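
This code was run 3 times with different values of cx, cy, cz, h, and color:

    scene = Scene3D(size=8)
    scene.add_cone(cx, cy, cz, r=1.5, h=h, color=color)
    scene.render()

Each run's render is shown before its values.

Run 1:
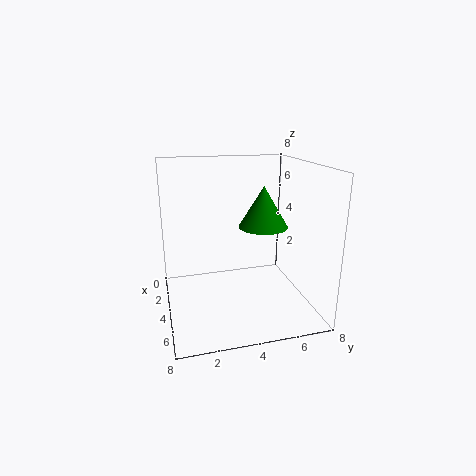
cx = 2.5, cy = 6, cz = 4, h = 2.5, color = 'green'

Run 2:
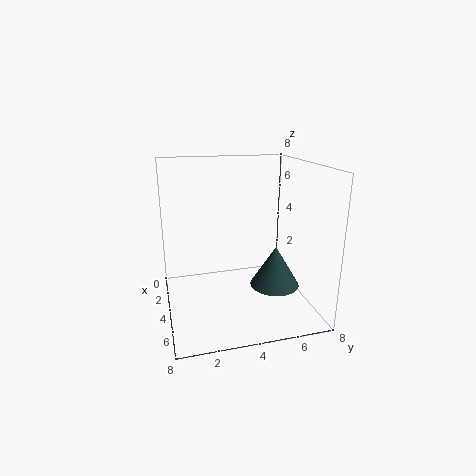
cx = 3.5, cy = 6.5, cz = 0.5, h = 2.5, color = 'darkslategray'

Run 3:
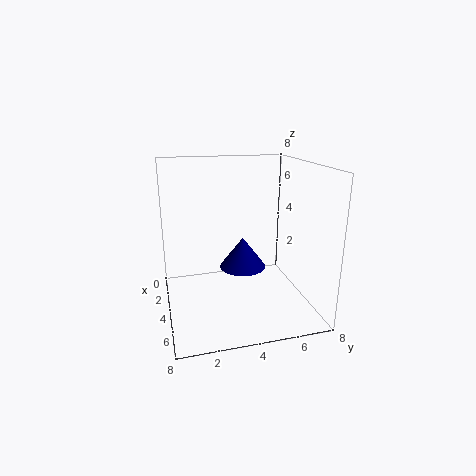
cx = 1.5, cy = 5, cz = 1, h = 2, color = 'navy'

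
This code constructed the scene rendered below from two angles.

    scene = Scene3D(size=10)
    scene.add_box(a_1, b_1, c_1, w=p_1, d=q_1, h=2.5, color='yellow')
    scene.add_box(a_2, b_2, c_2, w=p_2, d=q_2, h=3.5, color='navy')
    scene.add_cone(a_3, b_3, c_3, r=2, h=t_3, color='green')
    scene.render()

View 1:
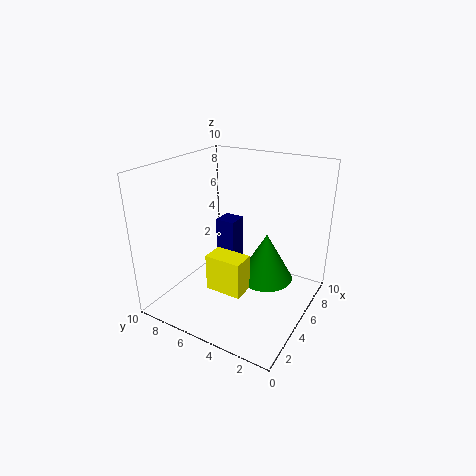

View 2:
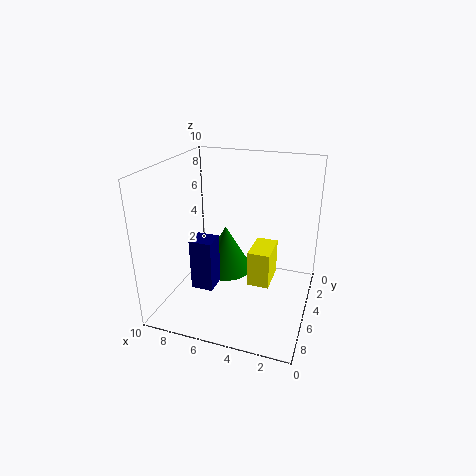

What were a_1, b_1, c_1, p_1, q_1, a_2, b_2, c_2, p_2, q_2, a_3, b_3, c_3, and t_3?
a_1 = 2.5, b_1 = 3.5, c_1 = 2, p_1 = 1.5, q_1 = 2.5, a_2 = 6, b_2 = 6, c_2 = 2, p_2 = 1.5, q_2 = 1.5, a_3 = 6.5, b_3 = 3.5, c_3 = 1.5, t_3 = 3.5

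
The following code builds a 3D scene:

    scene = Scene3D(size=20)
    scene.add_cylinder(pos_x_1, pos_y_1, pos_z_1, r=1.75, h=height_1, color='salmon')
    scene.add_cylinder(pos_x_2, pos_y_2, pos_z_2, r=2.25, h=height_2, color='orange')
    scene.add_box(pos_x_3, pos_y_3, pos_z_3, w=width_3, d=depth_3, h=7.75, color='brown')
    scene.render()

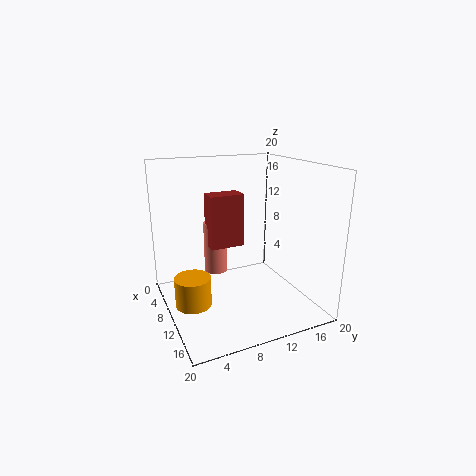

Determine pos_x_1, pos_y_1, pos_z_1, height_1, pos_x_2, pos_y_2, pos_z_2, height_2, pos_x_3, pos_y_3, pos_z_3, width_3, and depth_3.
pos_x_1 = 5
pos_y_1 = 8.5
pos_z_1 = 3.25
height_1 = 7.75
pos_x_2 = 13.5
pos_y_2 = 2.25
pos_z_2 = 3.5
height_2 = 3.75
pos_x_3 = 4.75
pos_y_3 = 7
pos_z_3 = 7.75
width_3 = 3
depth_3 = 5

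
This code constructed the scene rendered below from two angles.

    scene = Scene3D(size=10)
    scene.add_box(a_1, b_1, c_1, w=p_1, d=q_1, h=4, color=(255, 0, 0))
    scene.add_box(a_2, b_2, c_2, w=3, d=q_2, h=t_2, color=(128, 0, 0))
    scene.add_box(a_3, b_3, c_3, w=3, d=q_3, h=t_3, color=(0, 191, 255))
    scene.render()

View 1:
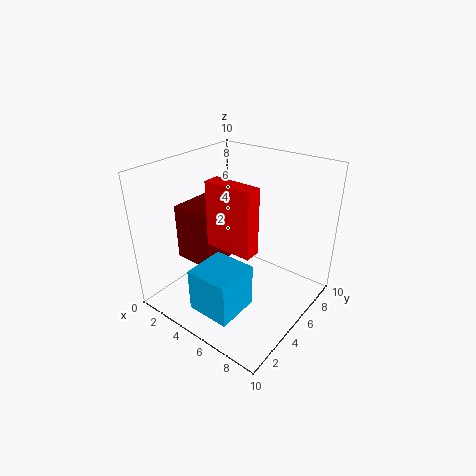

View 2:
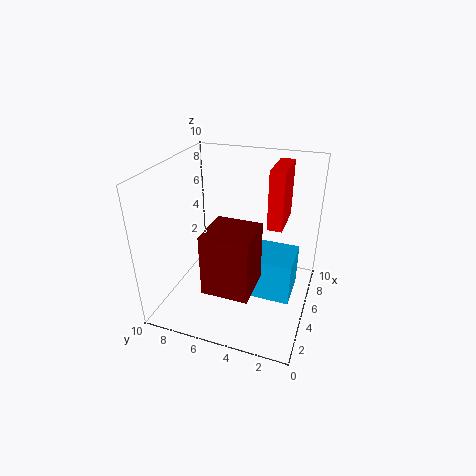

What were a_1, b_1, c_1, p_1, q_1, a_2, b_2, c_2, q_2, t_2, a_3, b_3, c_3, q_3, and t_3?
a_1 = 5; b_1 = 2; c_1 = 6; p_1 = 3; q_1 = 1; a_2 = 1; b_2 = 3; c_2 = 3; q_2 = 3; t_2 = 4; a_3 = 4; b_3 = 1; c_3 = 1; q_3 = 3; t_3 = 3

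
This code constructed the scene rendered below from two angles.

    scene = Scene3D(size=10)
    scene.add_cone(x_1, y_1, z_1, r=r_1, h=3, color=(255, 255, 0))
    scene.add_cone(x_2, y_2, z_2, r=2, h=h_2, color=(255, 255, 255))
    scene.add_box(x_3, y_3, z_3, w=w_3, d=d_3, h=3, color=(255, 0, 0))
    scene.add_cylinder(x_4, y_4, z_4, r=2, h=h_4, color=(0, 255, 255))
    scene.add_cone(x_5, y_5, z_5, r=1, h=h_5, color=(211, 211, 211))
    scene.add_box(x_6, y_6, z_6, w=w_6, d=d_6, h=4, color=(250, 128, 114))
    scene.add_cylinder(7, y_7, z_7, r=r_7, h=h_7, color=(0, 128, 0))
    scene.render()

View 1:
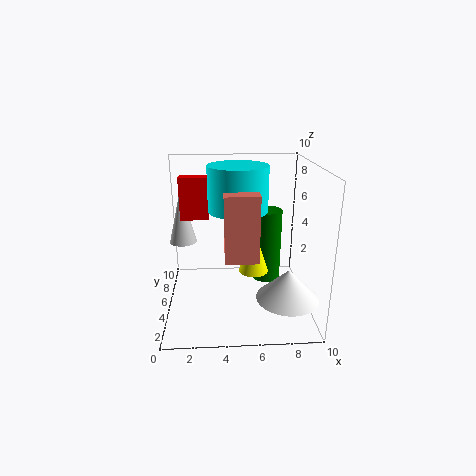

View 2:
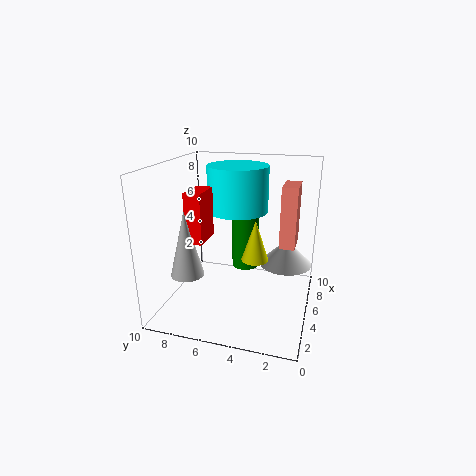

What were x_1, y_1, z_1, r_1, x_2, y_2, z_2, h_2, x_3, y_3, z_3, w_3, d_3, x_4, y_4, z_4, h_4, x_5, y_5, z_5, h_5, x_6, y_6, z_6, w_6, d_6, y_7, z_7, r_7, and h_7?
x_1 = 6
y_1 = 4
z_1 = 3
r_1 = 1
x_2 = 8
y_2 = 2
z_2 = 2
h_2 = 2
x_3 = 1
y_3 = 6
z_3 = 6
w_3 = 2
d_3 = 1
x_4 = 5
y_4 = 5
z_4 = 7
h_4 = 3
x_5 = 1
y_5 = 7
z_5 = 4
h_5 = 4
x_6 = 4
y_6 = 1
z_6 = 5
w_6 = 2
d_6 = 1
y_7 = 5
z_7 = 2
r_7 = 1
h_7 = 5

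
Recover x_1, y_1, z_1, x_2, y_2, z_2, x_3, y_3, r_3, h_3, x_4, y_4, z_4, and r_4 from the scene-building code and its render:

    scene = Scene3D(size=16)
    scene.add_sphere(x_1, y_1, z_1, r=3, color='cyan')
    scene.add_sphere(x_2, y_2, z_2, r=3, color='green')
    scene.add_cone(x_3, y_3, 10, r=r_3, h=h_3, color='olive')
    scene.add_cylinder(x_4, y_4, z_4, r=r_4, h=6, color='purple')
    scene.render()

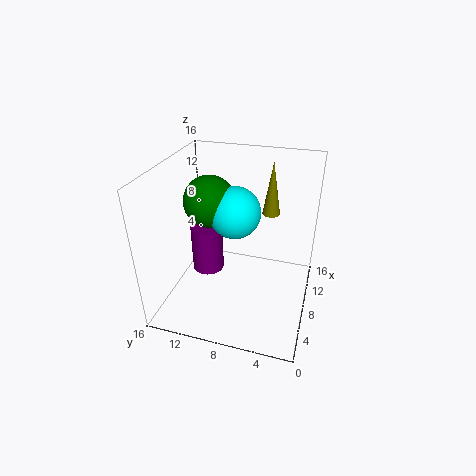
x_1 = 10; y_1 = 9; z_1 = 10; x_2 = 10; y_2 = 12; z_2 = 11; x_3 = 11; y_3 = 5; r_3 = 1; h_3 = 6; x_4 = 11; y_4 = 13; z_4 = 1; r_4 = 2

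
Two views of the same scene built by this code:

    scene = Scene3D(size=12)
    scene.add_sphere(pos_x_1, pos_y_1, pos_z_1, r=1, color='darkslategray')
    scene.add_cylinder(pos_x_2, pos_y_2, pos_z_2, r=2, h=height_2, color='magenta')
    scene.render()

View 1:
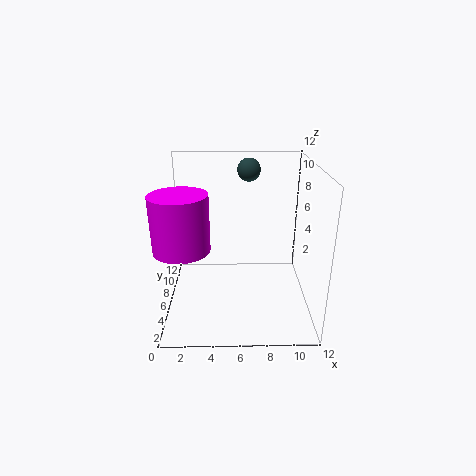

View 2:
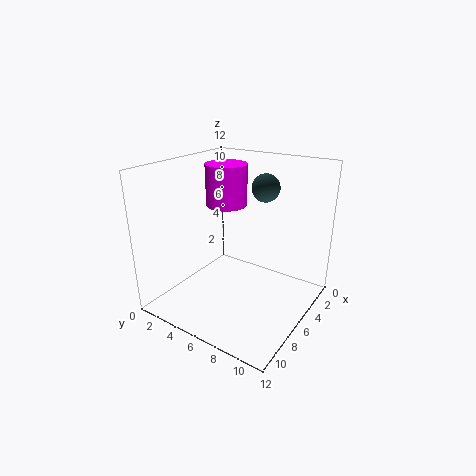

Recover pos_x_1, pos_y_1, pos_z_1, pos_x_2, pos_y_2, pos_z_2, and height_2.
pos_x_1 = 7; pos_y_1 = 9; pos_z_1 = 11; pos_x_2 = 2; pos_y_2 = 2; pos_z_2 = 7; height_2 = 4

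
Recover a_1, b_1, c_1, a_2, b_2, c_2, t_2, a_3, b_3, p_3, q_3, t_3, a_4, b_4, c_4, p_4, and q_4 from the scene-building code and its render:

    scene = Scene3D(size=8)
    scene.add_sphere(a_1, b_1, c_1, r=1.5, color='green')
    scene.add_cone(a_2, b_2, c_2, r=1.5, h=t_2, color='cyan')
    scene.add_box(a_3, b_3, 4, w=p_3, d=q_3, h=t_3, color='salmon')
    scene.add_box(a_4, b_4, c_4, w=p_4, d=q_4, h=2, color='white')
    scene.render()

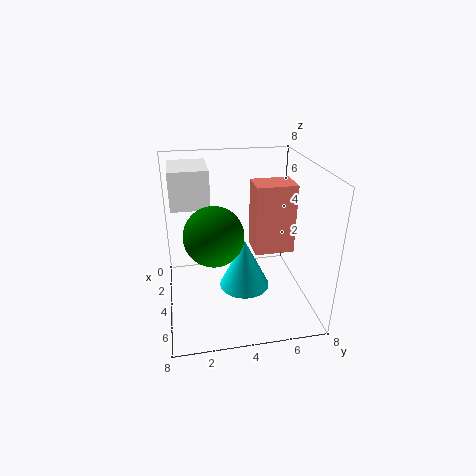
a_1 = 5.5, b_1 = 2.5, c_1 = 5, a_2 = 3.5, b_2 = 4.5, c_2 = 0.5, t_2 = 3, a_3 = 4.5, b_3 = 4.5, p_3 = 1.5, q_3 = 2, t_3 = 3.5, a_4 = 2, b_4 = 0.5, c_4 = 6, p_4 = 2.5, q_4 = 2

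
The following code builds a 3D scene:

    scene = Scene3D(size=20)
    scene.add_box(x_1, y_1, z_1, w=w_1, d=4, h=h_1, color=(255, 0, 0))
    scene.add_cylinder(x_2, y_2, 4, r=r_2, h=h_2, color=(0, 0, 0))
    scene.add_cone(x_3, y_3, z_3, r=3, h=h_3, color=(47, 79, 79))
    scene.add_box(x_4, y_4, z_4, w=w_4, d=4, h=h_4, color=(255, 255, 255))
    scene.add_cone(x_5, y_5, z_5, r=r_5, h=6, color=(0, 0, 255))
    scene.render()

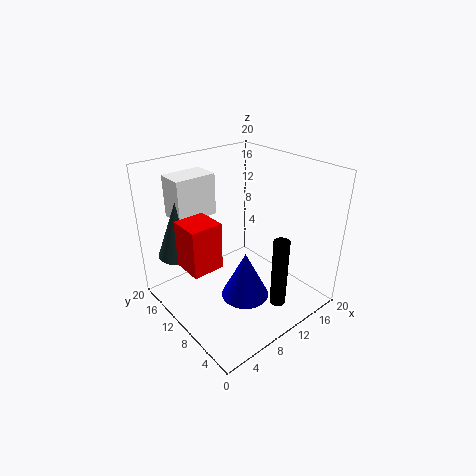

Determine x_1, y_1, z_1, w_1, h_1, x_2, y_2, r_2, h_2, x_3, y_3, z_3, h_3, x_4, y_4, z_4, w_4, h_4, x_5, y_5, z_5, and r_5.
x_1 = 1, y_1 = 7, z_1 = 9, w_1 = 4, h_1 = 6, x_2 = 10, y_2 = 2, r_2 = 1, h_2 = 9, x_3 = 4, y_3 = 16, z_3 = 7, h_3 = 8, x_4 = 4, y_4 = 15, z_4 = 12, w_4 = 6, h_4 = 6, x_5 = 7, y_5 = 5, z_5 = 5, r_5 = 3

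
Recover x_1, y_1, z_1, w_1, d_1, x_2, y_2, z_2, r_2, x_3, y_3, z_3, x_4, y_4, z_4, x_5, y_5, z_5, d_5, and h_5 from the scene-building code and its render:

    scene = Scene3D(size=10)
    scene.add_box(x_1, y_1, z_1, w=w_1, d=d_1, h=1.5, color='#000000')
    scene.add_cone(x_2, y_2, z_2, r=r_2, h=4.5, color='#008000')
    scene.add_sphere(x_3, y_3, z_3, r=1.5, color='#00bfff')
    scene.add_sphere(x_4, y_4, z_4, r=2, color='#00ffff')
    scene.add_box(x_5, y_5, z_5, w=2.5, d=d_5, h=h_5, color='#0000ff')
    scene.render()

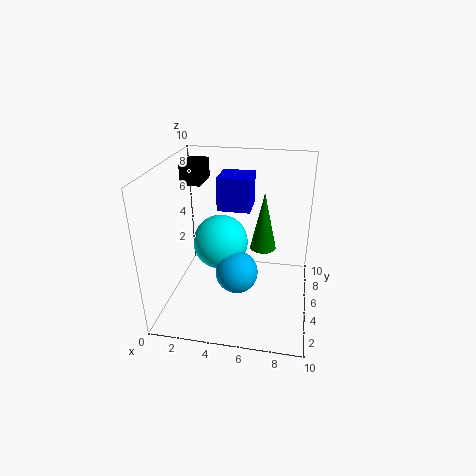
x_1 = 0.5
y_1 = 6.5
z_1 = 8
w_1 = 1.5
d_1 = 2.5
x_2 = 6.5
y_2 = 7.5
z_2 = 3
r_2 = 1
x_3 = 5
y_3 = 4.5
z_3 = 2.5
x_4 = 3.5
y_4 = 6
z_4 = 4
x_5 = 3
y_5 = 7
z_5 = 6
d_5 = 2.5
h_5 = 2.5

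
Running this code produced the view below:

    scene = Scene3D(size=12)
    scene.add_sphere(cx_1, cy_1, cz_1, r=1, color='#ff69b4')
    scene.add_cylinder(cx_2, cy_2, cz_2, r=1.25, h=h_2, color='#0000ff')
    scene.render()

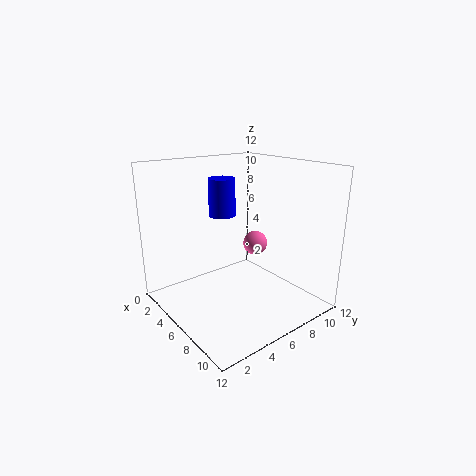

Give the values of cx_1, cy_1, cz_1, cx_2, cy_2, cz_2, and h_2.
cx_1 = 6.75, cy_1 = 7.25, cz_1 = 5.5, cx_2 = 2, cy_2 = 7.25, cz_2 = 6.75, h_2 = 3.5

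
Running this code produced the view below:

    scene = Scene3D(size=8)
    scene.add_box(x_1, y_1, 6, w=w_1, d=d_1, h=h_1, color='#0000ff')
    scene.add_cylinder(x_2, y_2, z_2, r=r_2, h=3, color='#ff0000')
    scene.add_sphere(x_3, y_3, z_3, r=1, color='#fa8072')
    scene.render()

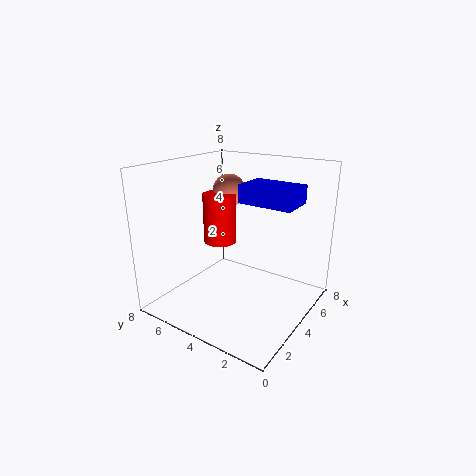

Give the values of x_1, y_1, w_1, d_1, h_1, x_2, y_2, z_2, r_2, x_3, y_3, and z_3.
x_1 = 4; y_1 = 1; w_1 = 2; d_1 = 3; h_1 = 1; x_2 = 5; y_2 = 6; z_2 = 3; r_2 = 1; x_3 = 6; y_3 = 6; z_3 = 6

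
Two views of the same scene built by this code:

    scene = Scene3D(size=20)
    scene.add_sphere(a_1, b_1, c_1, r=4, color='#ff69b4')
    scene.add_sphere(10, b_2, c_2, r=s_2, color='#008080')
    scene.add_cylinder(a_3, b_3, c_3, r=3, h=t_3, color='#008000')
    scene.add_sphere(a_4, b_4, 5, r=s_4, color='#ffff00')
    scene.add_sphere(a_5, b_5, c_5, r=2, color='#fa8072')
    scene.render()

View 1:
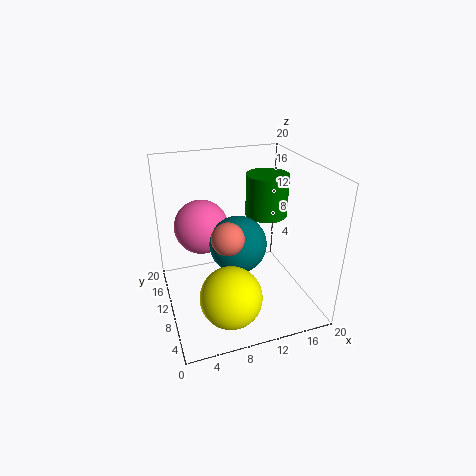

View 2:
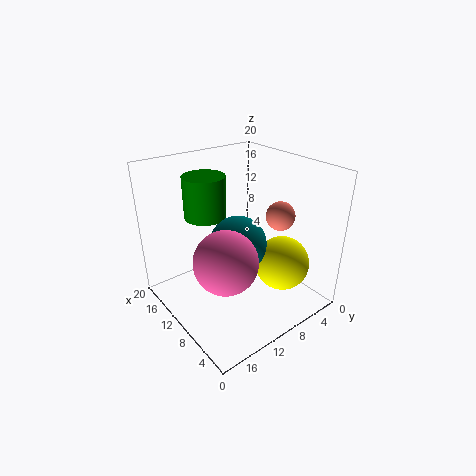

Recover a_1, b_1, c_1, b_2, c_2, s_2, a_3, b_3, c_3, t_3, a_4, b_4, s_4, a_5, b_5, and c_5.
a_1 = 6, b_1 = 15, c_1 = 10, b_2 = 10, c_2 = 9, s_2 = 4, a_3 = 15, b_3 = 12, c_3 = 12, t_3 = 6, a_4 = 7, b_4 = 4, s_4 = 4, a_5 = 7, b_5 = 5, c_5 = 13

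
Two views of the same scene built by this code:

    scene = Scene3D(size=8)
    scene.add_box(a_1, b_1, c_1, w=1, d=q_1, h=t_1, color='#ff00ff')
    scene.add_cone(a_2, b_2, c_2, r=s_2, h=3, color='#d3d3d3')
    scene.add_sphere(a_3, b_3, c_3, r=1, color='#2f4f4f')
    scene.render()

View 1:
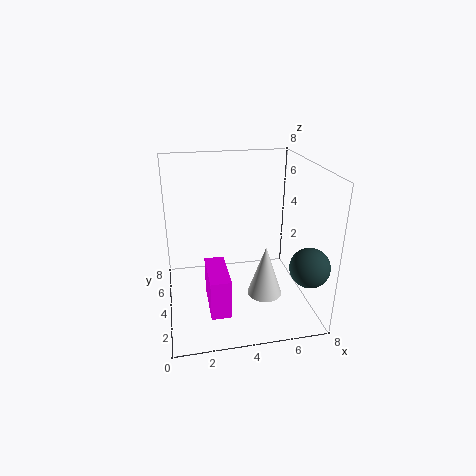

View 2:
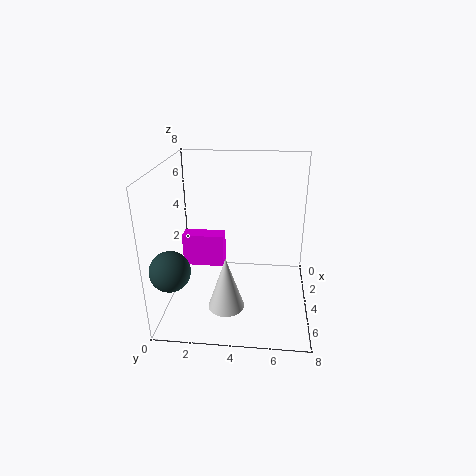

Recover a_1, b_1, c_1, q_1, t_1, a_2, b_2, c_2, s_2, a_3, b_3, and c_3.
a_1 = 2, b_1 = 0.5, c_1 = 1.5, q_1 = 2.5, t_1 = 2, a_2 = 5.5, b_2 = 3.5, c_2 = 0.5, s_2 = 1, a_3 = 7, b_3 = 1, c_3 = 3.5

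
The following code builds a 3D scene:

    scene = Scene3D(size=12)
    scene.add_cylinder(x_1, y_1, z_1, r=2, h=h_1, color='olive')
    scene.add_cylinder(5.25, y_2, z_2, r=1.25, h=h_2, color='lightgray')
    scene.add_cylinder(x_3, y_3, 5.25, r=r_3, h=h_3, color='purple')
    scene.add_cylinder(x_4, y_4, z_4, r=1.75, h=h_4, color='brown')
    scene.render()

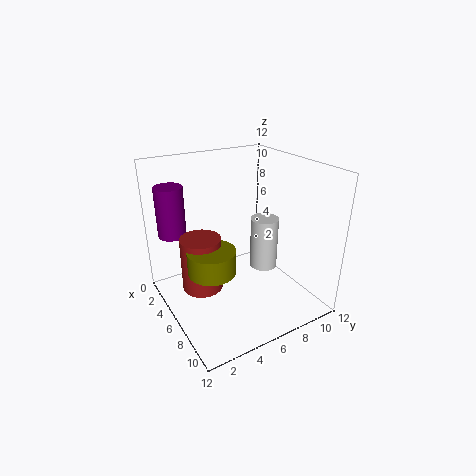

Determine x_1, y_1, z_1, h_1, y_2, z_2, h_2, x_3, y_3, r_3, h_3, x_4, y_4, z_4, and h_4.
x_1 = 6
y_1 = 3.5
z_1 = 3.5
h_1 = 2
y_2 = 9.25
z_2 = 2
h_2 = 4.75
x_3 = 1.25
y_3 = 2
r_3 = 1.25
h_3 = 4.5
x_4 = 4.5
y_4 = 3.25
z_4 = 1.25
h_4 = 4.75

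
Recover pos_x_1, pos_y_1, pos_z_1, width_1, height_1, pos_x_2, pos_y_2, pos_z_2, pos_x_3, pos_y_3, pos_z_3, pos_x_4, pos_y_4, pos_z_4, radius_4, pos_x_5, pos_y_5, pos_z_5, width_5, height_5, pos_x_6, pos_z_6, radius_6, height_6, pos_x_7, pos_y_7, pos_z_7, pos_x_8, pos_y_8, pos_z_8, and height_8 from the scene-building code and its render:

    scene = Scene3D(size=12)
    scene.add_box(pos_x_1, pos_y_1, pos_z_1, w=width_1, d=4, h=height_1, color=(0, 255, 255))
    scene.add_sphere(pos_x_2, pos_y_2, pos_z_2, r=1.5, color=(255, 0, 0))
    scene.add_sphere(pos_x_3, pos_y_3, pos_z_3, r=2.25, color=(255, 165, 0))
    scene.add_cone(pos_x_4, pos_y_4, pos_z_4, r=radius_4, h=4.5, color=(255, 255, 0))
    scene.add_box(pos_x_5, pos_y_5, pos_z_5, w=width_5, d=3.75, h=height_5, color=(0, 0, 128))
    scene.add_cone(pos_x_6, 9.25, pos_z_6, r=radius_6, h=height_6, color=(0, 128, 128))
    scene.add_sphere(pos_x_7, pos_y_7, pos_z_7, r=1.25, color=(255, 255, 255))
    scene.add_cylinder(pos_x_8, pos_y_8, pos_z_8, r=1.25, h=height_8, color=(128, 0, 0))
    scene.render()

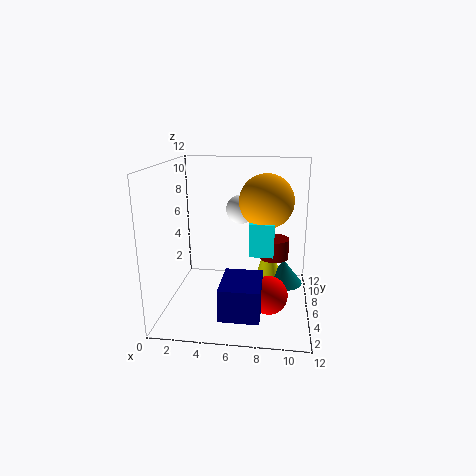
pos_x_1 = 7; pos_y_1 = 5; pos_z_1 = 4.75; width_1 = 2; height_1 = 2.75; pos_x_2 = 8.75; pos_y_2 = 3.5; pos_z_2 = 2.25; pos_x_3 = 8.25; pos_y_3 = 6.75; pos_z_3 = 9; pos_x_4 = 8.5; pos_y_4 = 9.5; pos_z_4 = 0.75; radius_4 = 1.25; pos_x_5 = 5.25; pos_y_5 = 0.5; pos_z_5 = 1.5; width_5 = 3; height_5 = 2.5; pos_x_6 = 10; pos_z_6 = 0.5; radius_6 = 1.75; height_6 = 2.25; pos_x_7 = 6; pos_y_7 = 7.75; pos_z_7 = 8; pos_x_8 = 9; pos_y_8 = 7; pos_z_8 = 4; height_8 = 1.75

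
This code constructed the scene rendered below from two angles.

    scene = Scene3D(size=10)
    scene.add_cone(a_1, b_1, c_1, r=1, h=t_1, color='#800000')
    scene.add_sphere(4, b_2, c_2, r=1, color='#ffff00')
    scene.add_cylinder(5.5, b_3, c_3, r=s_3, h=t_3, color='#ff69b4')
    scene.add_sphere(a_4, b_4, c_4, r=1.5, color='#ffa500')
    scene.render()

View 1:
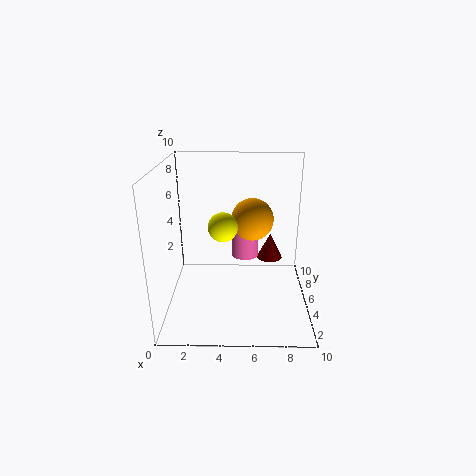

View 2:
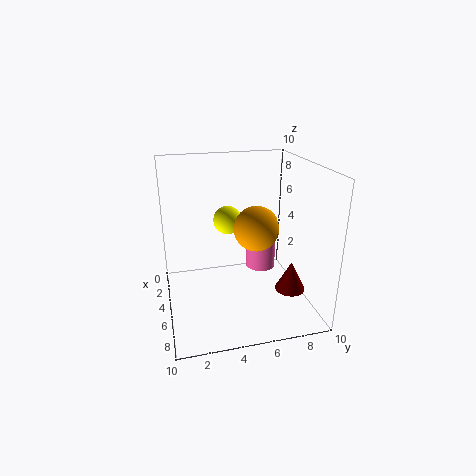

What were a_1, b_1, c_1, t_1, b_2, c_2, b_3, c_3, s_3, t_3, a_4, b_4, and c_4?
a_1 = 7.5, b_1 = 8, c_1 = 2, t_1 = 2, b_2 = 4.5, c_2 = 6, b_3 = 6.5, c_3 = 3, s_3 = 1, t_3 = 3, a_4 = 6, b_4 = 6, c_4 = 6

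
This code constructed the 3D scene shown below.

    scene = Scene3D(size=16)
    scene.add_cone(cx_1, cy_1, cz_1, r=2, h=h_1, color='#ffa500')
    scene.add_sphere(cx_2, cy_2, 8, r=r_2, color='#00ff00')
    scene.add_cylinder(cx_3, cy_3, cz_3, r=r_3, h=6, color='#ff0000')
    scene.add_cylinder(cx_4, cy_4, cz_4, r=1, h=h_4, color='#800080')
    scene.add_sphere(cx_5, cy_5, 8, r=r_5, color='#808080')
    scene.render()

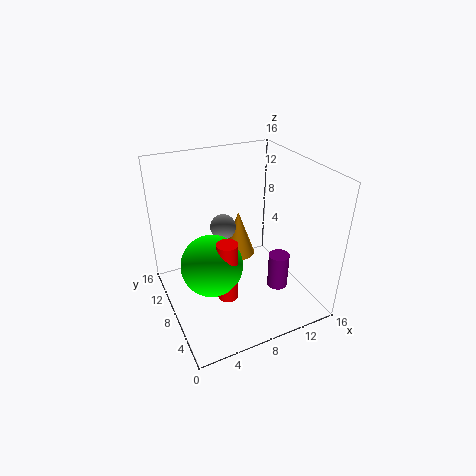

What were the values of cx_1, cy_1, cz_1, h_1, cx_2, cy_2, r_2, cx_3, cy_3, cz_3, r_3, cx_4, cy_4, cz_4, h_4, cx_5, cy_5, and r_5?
cx_1 = 9.5
cy_1 = 11
cz_1 = 4
h_1 = 5.5
cx_2 = 3.5
cy_2 = 4.5
r_2 = 3
cx_3 = 4.5
cy_3 = 3
cz_3 = 5
r_3 = 1
cx_4 = 9.5
cy_4 = 2
cz_4 = 5.5
h_4 = 3.5
cx_5 = 7.5
cy_5 = 11
r_5 = 1.5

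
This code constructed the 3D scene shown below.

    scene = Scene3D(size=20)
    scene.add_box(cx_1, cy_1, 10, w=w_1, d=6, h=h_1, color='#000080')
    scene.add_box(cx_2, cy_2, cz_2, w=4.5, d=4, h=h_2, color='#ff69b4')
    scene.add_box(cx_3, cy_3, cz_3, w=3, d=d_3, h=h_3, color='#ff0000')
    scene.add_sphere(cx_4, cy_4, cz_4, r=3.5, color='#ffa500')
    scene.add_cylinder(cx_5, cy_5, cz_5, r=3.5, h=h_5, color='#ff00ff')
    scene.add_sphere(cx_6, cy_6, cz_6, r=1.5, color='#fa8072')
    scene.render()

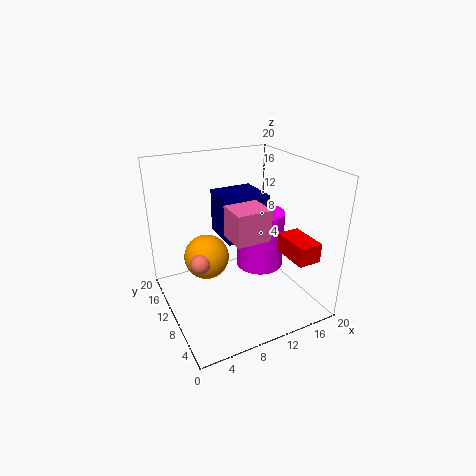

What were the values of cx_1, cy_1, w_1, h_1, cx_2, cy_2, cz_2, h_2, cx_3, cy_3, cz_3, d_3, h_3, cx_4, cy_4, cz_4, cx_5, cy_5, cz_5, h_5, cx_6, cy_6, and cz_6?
cx_1 = 8, cy_1 = 8.5, w_1 = 6, h_1 = 6, cx_2 = 7, cy_2 = 4, cz_2 = 12, h_2 = 4, cx_3 = 13.5, cy_3 = 0.5, cz_3 = 9.5, d_3 = 5, h_3 = 2.5, cx_4 = 7.5, cy_4 = 16, cz_4 = 4.5, cx_5 = 14.5, cy_5 = 11.5, cz_5 = 4, h_5 = 8.5, cx_6 = 5.5, cy_6 = 13.5, cz_6 = 5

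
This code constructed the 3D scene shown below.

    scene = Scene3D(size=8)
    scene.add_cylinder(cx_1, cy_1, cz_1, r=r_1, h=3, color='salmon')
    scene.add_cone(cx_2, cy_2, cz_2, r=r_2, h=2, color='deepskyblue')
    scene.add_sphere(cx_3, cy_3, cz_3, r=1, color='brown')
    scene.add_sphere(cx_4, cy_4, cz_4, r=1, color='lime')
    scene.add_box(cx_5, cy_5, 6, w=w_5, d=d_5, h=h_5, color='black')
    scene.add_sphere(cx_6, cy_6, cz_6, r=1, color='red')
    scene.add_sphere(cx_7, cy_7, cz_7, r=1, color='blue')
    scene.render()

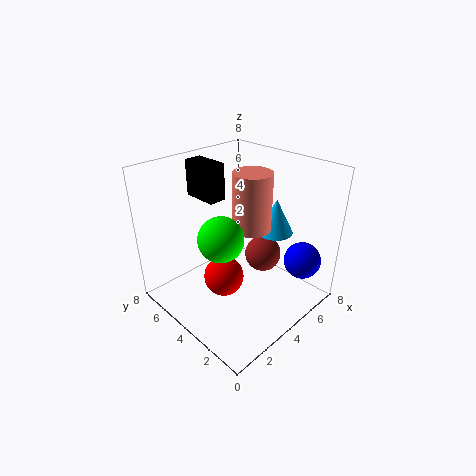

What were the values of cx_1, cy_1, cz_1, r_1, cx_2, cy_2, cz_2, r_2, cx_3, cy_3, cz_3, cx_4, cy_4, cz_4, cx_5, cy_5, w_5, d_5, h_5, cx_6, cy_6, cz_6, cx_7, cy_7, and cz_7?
cx_1 = 4; cy_1 = 3; cz_1 = 5; r_1 = 1; cx_2 = 6; cy_2 = 3; cz_2 = 4; r_2 = 1; cx_3 = 5; cy_3 = 3; cz_3 = 3; cx_4 = 1; cy_4 = 2; cz_4 = 6; cx_5 = 3; cy_5 = 5; w_5 = 1; d_5 = 2; h_5 = 2; cx_6 = 2; cy_6 = 3; cz_6 = 3; cx_7 = 6; cy_7 = 1; cz_7 = 3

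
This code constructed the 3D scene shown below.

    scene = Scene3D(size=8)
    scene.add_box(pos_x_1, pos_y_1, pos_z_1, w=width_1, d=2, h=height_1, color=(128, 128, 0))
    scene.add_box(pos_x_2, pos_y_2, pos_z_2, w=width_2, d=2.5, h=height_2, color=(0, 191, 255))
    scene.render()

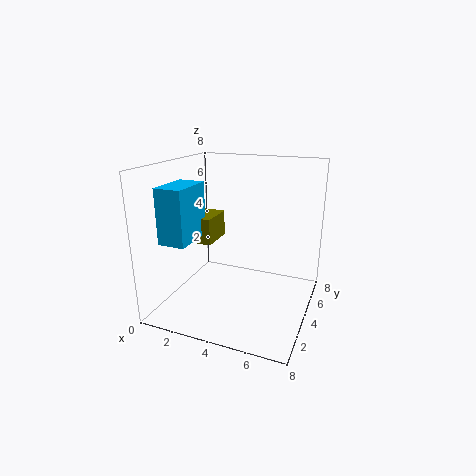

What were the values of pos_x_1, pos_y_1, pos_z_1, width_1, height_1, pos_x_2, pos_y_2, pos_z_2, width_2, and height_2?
pos_x_1 = 0.5, pos_y_1 = 3.5, pos_z_1 = 3.5, width_1 = 2, height_1 = 1.5, pos_x_2 = 0.5, pos_y_2 = 1.5, pos_z_2 = 4, width_2 = 1.5, height_2 = 3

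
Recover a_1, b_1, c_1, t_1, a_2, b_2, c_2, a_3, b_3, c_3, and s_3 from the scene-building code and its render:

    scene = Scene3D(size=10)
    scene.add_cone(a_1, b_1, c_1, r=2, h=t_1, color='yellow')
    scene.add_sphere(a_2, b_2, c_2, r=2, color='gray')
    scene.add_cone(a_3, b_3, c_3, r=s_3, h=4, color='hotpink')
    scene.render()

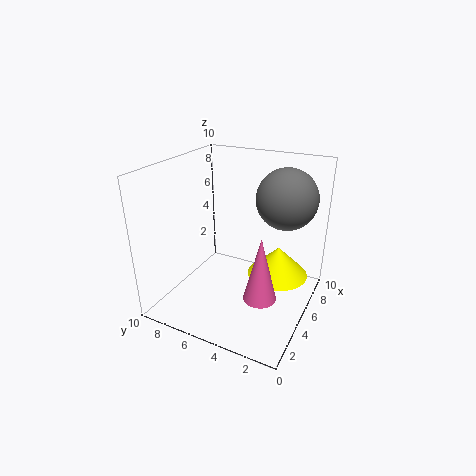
a_1 = 5; b_1 = 2; c_1 = 3; t_1 = 2; a_2 = 6; b_2 = 2; c_2 = 8; a_3 = 2; b_3 = 2; c_3 = 3; s_3 = 1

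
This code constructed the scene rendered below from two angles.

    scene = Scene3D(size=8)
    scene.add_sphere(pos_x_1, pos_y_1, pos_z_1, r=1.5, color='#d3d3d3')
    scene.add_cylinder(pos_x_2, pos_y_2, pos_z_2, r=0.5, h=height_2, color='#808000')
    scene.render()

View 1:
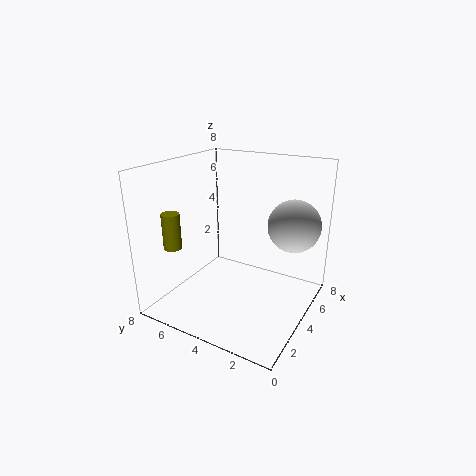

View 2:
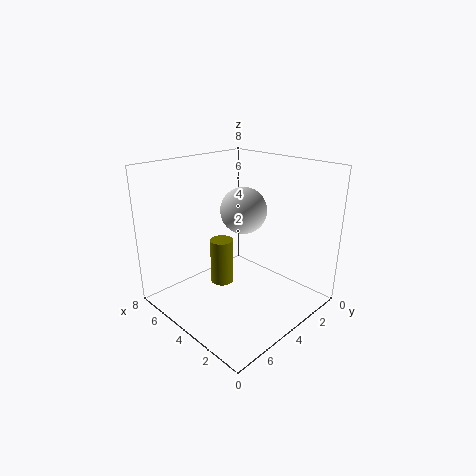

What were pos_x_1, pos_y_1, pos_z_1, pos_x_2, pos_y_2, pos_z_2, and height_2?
pos_x_1 = 6; pos_y_1 = 1.5; pos_z_1 = 4.5; pos_x_2 = 2; pos_y_2 = 7; pos_z_2 = 3.5; height_2 = 2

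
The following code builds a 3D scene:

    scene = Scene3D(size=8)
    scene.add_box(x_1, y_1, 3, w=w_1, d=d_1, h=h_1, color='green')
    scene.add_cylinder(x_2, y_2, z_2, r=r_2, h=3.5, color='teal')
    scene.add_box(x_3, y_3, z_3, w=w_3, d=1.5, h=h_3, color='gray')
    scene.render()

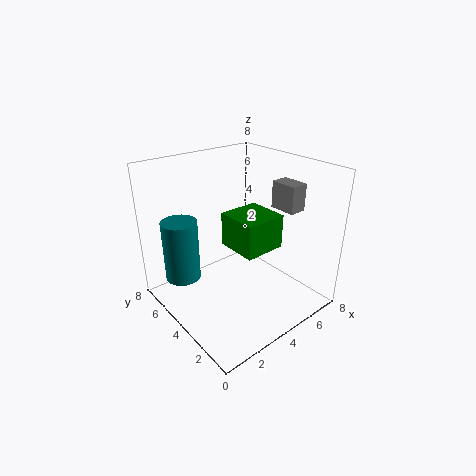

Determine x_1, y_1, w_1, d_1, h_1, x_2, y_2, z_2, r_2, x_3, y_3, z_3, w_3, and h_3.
x_1 = 4; y_1 = 3; w_1 = 2.5; d_1 = 2.5; h_1 = 2; x_2 = 1.5; y_2 = 6; z_2 = 1.5; r_2 = 1; x_3 = 6; y_3 = 2; z_3 = 5.5; w_3 = 1; h_3 = 1.5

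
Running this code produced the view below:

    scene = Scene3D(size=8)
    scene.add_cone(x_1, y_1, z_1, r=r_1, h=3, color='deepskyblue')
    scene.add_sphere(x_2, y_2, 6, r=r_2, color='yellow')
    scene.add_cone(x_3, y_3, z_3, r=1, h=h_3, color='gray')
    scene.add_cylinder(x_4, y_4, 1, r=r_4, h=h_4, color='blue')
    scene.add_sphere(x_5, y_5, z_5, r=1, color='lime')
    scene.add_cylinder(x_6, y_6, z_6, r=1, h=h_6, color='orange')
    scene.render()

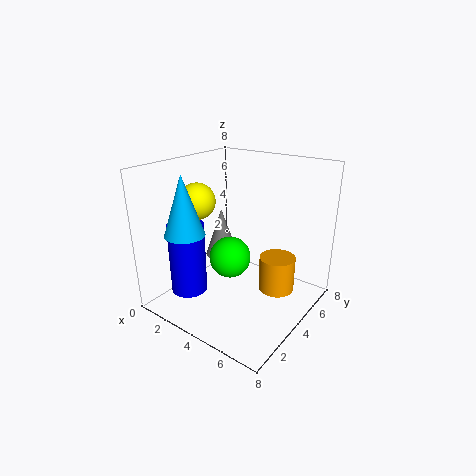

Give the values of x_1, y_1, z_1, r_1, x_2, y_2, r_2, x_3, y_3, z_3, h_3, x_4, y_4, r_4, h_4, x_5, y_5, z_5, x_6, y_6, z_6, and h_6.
x_1 = 3; y_1 = 1; z_1 = 5; r_1 = 1; x_2 = 2; y_2 = 3; r_2 = 1; x_3 = 2; y_3 = 5; z_3 = 2; h_3 = 3; x_4 = 2; y_4 = 2; r_4 = 1; h_4 = 4; x_5 = 5; y_5 = 2; z_5 = 4; x_6 = 6; y_6 = 5; z_6 = 1; h_6 = 2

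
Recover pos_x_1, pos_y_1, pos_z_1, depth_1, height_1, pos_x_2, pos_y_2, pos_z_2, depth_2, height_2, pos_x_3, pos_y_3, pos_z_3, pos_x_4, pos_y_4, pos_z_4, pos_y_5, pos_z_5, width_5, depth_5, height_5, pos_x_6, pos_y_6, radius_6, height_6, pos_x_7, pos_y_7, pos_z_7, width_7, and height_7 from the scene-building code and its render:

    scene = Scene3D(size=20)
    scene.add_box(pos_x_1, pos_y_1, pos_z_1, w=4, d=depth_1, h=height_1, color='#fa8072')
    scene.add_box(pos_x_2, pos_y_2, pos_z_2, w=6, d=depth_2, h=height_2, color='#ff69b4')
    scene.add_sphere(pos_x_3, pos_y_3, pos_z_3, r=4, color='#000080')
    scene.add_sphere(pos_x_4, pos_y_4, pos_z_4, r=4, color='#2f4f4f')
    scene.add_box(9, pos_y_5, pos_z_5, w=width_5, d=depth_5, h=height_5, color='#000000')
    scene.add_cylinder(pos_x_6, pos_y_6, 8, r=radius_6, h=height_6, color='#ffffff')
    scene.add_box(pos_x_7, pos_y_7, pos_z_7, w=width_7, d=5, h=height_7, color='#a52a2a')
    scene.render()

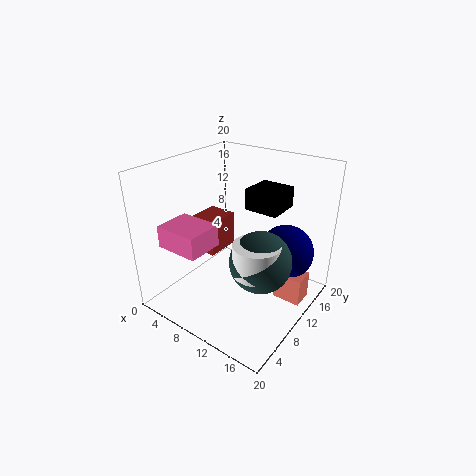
pos_x_1 = 15, pos_y_1 = 12, pos_z_1 = 1, depth_1 = 3, height_1 = 4, pos_x_2 = 3, pos_y_2 = 2, pos_z_2 = 10, depth_2 = 5, height_2 = 3, pos_x_3 = 15, pos_y_3 = 15, pos_z_3 = 7, pos_x_4 = 15, pos_y_4 = 8, pos_z_4 = 9, pos_y_5 = 13, pos_z_5 = 13, width_5 = 5, depth_5 = 5, height_5 = 3, pos_x_6 = 15, pos_y_6 = 7, radius_6 = 3, height_6 = 4, pos_x_7 = 3, pos_y_7 = 8, pos_z_7 = 7, width_7 = 4, height_7 = 5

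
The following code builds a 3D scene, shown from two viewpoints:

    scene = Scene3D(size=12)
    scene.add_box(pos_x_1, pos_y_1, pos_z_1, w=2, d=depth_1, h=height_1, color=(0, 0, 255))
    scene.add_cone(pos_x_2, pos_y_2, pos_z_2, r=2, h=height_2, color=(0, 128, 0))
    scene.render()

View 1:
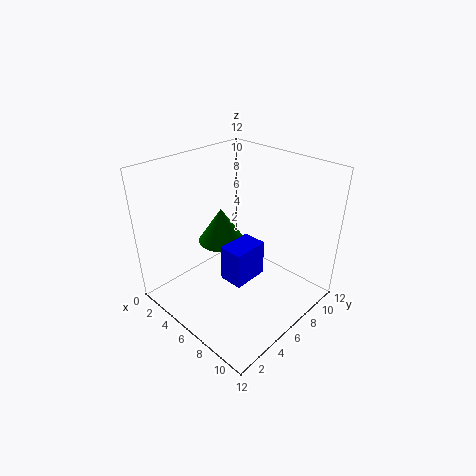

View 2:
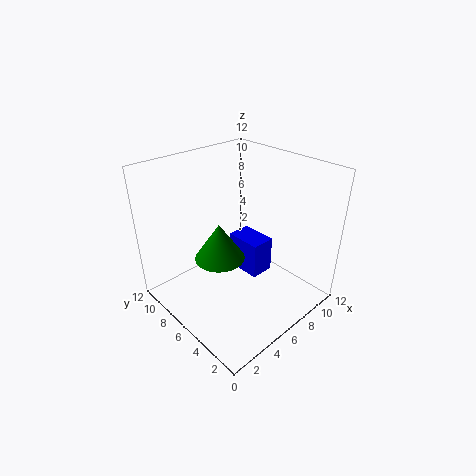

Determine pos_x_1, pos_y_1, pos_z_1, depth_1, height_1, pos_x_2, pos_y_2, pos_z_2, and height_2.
pos_x_1 = 6
pos_y_1 = 4
pos_z_1 = 3
depth_1 = 3
height_1 = 3
pos_x_2 = 4
pos_y_2 = 6
pos_z_2 = 5
height_2 = 3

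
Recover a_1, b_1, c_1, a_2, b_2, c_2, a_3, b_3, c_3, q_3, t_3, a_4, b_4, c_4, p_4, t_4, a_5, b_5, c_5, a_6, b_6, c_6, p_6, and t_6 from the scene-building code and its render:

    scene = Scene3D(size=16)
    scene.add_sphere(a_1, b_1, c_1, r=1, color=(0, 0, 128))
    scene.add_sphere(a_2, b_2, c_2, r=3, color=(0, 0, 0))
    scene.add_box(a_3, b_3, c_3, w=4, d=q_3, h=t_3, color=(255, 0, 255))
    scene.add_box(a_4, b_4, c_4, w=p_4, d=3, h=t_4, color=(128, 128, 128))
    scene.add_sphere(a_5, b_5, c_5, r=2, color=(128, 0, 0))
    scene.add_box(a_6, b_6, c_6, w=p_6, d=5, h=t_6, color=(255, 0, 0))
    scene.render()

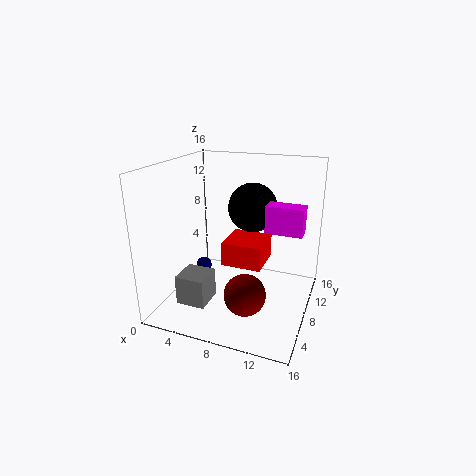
a_1 = 2; b_1 = 11; c_1 = 2; a_2 = 8; b_2 = 13; c_2 = 10; a_3 = 11; b_3 = 8; c_3 = 9; q_3 = 2; t_3 = 3; a_4 = 4; b_4 = 1; c_4 = 3; p_4 = 3; t_4 = 3; a_5 = 11; b_5 = 2; c_5 = 5; a_6 = 5; b_6 = 10; c_6 = 3; p_6 = 5; t_6 = 3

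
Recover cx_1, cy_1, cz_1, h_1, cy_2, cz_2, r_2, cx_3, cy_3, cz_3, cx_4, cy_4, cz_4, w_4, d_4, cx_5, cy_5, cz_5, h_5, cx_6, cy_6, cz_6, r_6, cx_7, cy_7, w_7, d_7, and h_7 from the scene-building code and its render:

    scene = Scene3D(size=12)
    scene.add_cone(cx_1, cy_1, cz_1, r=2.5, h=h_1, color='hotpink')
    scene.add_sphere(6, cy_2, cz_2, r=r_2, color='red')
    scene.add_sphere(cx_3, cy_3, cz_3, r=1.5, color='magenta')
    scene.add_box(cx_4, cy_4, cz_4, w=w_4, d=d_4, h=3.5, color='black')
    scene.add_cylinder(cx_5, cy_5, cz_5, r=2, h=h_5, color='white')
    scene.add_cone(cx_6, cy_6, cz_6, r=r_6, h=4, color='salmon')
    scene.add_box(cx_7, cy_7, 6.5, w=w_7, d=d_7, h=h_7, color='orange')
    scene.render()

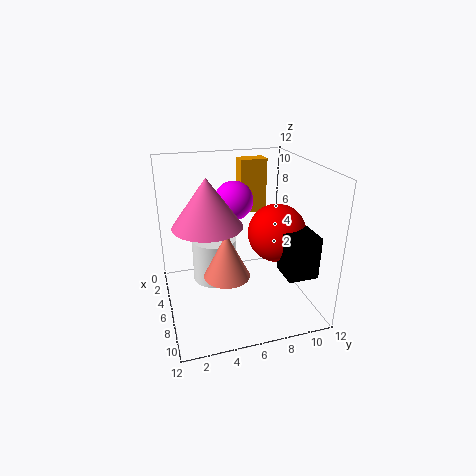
cx_1 = 8.5
cy_1 = 3
cz_1 = 8.5
h_1 = 3.5
cy_2 = 9.5
cz_2 = 6
r_2 = 2.5
cx_3 = 6.5
cy_3 = 5.5
cz_3 = 9.5
cx_4 = 7.5
cy_4 = 9
cz_4 = 3.5
w_4 = 2.5
d_4 = 2.5
cx_5 = 3.5
cy_5 = 4.5
cz_5 = 1
h_5 = 4
cx_6 = 6
cy_6 = 5
cz_6 = 2.5
r_6 = 2
cx_7 = 0.5
cy_7 = 7.5
w_7 = 1.5
d_7 = 2.5
h_7 = 5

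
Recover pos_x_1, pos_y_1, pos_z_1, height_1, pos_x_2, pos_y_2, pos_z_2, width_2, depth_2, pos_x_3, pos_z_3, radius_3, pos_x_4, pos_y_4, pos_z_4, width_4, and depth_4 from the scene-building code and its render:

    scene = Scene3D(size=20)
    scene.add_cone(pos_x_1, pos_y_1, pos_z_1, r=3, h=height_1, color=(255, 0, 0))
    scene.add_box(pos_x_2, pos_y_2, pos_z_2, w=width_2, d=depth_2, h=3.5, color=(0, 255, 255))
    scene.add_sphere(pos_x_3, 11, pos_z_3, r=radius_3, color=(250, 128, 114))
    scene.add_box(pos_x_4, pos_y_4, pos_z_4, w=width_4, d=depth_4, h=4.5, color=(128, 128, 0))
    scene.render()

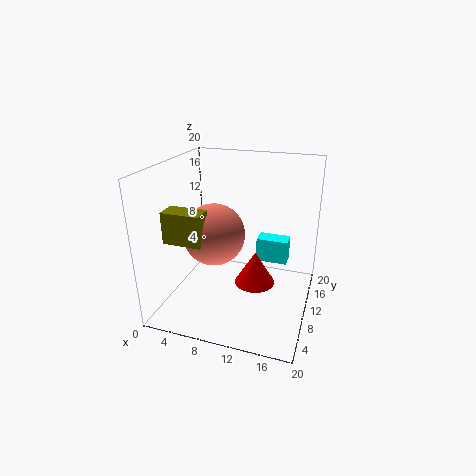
pos_x_1 = 12, pos_y_1 = 12, pos_z_1 = 2, height_1 = 5, pos_x_2 = 12, pos_y_2 = 12.5, pos_z_2 = 5.5, width_2 = 4.5, depth_2 = 2.5, pos_x_3 = 6, pos_z_3 = 9.5, radius_3 = 4.5, pos_x_4 = 0.5, pos_y_4 = 6, pos_z_4 = 9.5, width_4 = 5.5, depth_4 = 3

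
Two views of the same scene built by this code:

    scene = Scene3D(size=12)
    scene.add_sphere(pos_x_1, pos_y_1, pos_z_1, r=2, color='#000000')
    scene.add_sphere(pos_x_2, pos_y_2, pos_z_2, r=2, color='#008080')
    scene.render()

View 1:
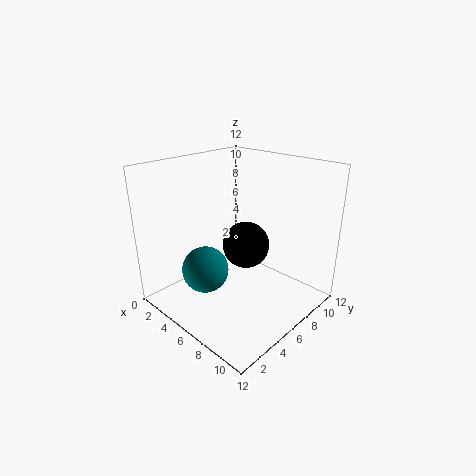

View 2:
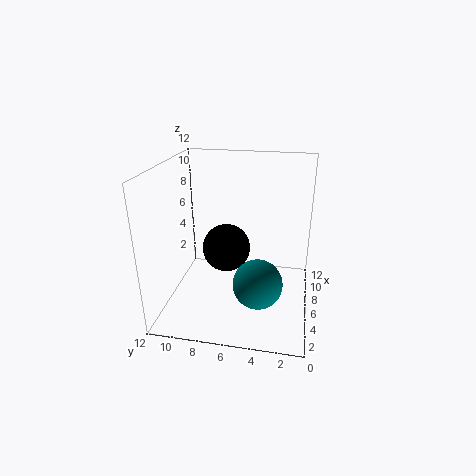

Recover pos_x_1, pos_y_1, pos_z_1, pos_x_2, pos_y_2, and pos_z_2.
pos_x_1 = 6
pos_y_1 = 7
pos_z_1 = 5
pos_x_2 = 4
pos_y_2 = 4
pos_z_2 = 3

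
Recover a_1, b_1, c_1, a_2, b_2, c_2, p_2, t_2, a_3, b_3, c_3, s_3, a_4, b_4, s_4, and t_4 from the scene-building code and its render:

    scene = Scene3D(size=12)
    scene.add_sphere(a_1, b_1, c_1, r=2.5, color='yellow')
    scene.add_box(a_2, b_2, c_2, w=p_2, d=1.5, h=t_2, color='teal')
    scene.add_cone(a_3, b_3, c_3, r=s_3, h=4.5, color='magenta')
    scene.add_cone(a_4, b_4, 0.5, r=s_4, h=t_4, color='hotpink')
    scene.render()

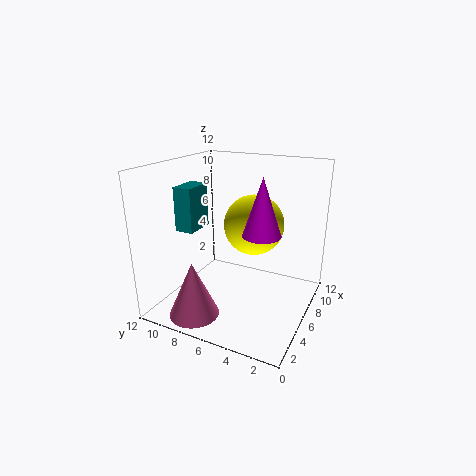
a_1 = 7, b_1 = 5, c_1 = 7, a_2 = 3, b_2 = 8.5, c_2 = 7, p_2 = 2.5, t_2 = 3.5, a_3 = 5, b_3 = 3.5, c_3 = 7, s_3 = 1.5, a_4 = 2, b_4 = 8, s_4 = 2, t_4 = 4.5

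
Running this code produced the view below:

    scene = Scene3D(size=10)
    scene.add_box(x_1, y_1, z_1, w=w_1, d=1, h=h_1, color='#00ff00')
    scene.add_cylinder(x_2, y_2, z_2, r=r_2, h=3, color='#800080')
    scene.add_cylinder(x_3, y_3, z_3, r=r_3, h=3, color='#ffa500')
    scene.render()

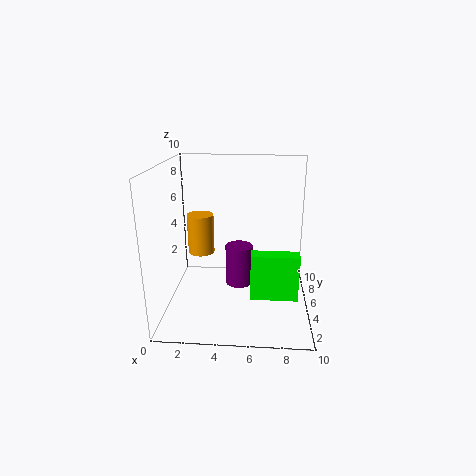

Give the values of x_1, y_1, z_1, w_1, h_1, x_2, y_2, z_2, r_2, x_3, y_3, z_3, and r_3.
x_1 = 6, y_1 = 2, z_1 = 2, w_1 = 3, h_1 = 3, x_2 = 5, y_2 = 6, z_2 = 1, r_2 = 1, x_3 = 2, y_3 = 7, z_3 = 3, r_3 = 1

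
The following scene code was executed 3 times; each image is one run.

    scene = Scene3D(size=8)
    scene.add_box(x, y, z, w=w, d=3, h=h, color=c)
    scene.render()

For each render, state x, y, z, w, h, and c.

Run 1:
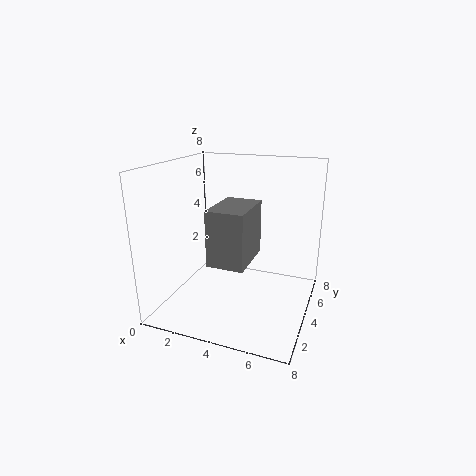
x = 3, y = 2, z = 3, w = 2, h = 3, c = 'gray'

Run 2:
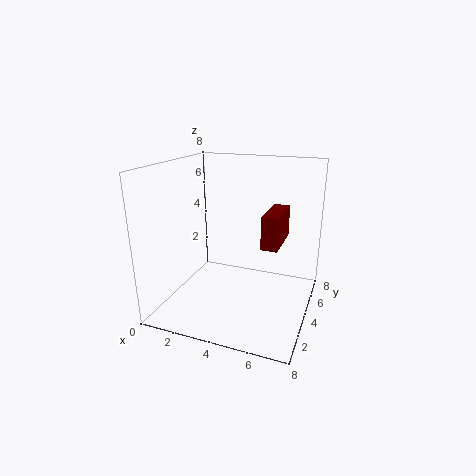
x = 5, y = 5, z = 3, w = 1, h = 2, c = 'maroon'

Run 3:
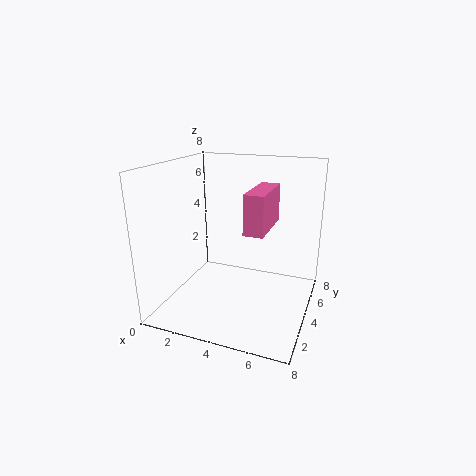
x = 5, y = 2, z = 5, w = 1, h = 2, c = 'hotpink'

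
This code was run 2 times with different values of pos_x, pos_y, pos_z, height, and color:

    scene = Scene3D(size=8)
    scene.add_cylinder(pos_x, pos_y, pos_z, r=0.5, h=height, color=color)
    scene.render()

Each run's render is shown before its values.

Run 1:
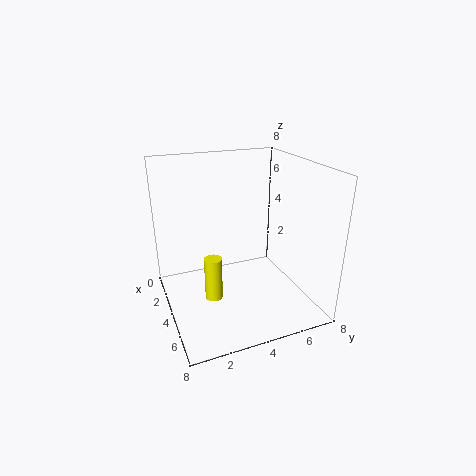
pos_x = 4, pos_y = 2.5, pos_z = 0.5, height = 2.5, color = 'yellow'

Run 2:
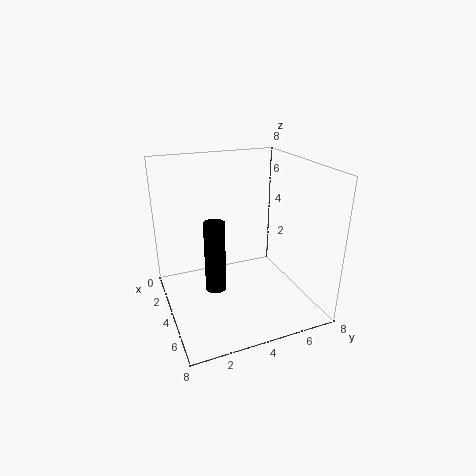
pos_x = 6, pos_y = 2, pos_z = 2.5, height = 3.5, color = 'black'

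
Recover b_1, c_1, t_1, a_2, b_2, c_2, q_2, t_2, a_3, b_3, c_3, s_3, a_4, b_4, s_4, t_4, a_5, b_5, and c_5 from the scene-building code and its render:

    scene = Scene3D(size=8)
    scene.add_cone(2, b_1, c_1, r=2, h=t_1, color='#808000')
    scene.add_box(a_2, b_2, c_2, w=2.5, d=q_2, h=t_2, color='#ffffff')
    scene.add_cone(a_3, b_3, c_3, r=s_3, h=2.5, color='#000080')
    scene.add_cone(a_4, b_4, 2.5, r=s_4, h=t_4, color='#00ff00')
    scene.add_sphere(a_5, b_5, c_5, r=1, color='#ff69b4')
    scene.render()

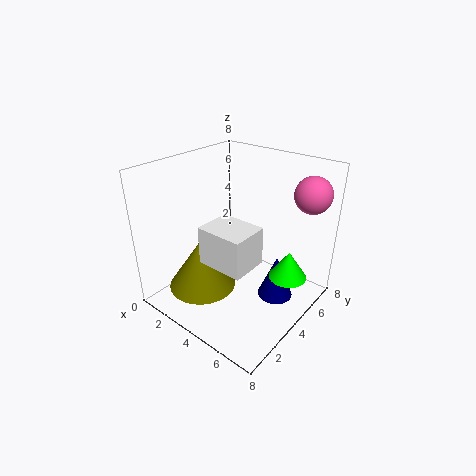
b_1 = 3; c_1 = 0.5; t_1 = 3; a_2 = 3.5; b_2 = 1.5; c_2 = 3.5; q_2 = 2; t_2 = 2; a_3 = 6; b_3 = 5; c_3 = 0.5; s_3 = 1; a_4 = 7; b_4 = 4.5; s_4 = 1; t_4 = 1.5; a_5 = 7; b_5 = 6.5; c_5 = 6.5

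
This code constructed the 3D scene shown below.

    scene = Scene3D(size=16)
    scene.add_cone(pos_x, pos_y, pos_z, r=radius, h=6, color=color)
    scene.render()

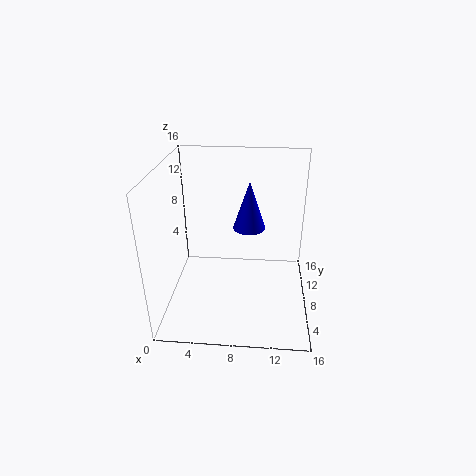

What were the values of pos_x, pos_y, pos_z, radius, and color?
pos_x = 9
pos_y = 12.5
pos_z = 7
radius = 2
color = 'blue'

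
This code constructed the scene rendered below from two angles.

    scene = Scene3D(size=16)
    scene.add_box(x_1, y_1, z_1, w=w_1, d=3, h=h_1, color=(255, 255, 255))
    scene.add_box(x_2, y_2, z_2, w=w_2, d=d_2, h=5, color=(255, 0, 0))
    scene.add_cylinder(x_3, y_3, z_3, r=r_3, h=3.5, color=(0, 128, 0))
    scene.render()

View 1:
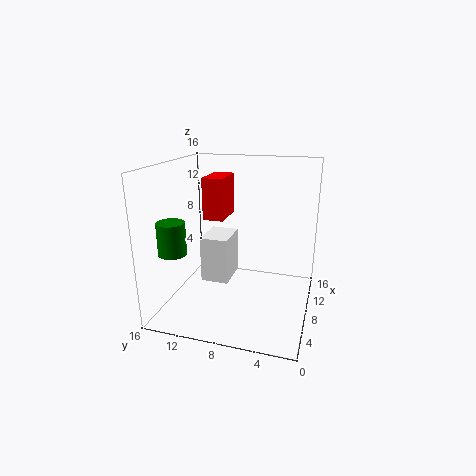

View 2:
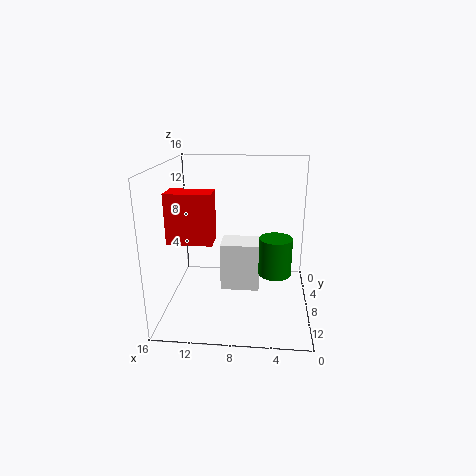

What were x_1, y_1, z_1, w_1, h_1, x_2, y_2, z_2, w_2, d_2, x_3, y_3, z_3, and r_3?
x_1 = 5.5; y_1 = 8.5; z_1 = 3.5; w_1 = 4; h_1 = 5; x_2 = 10; y_2 = 10.5; z_2 = 9; w_2 = 4.5; d_2 = 2.5; x_3 = 4; y_3 = 14; z_3 = 7; r_3 = 1.5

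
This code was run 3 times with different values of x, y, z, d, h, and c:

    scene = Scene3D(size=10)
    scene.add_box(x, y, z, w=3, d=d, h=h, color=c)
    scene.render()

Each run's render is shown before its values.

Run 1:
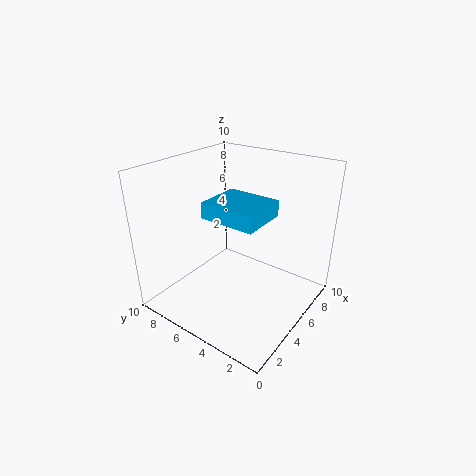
x = 2
y = 2
z = 7.5
d = 3.5
h = 1
c = 'deepskyblue'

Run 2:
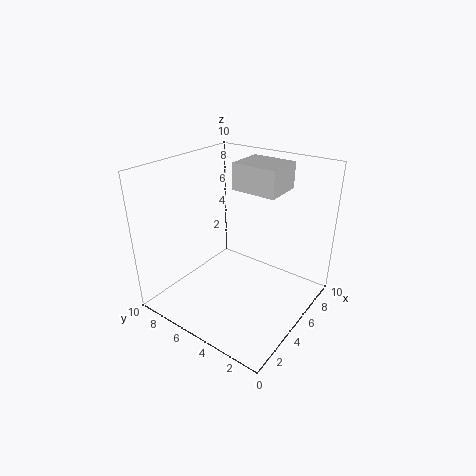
x = 7
y = 3.5
z = 7.5
d = 3.5
h = 2
c = 'lightgray'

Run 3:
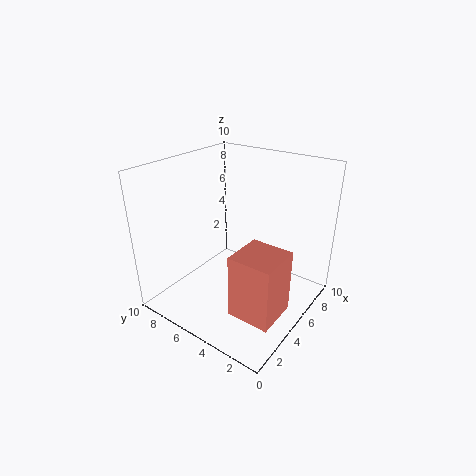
x = 2.5
y = 1
z = 0.5
d = 3
h = 4.5
c = 'salmon'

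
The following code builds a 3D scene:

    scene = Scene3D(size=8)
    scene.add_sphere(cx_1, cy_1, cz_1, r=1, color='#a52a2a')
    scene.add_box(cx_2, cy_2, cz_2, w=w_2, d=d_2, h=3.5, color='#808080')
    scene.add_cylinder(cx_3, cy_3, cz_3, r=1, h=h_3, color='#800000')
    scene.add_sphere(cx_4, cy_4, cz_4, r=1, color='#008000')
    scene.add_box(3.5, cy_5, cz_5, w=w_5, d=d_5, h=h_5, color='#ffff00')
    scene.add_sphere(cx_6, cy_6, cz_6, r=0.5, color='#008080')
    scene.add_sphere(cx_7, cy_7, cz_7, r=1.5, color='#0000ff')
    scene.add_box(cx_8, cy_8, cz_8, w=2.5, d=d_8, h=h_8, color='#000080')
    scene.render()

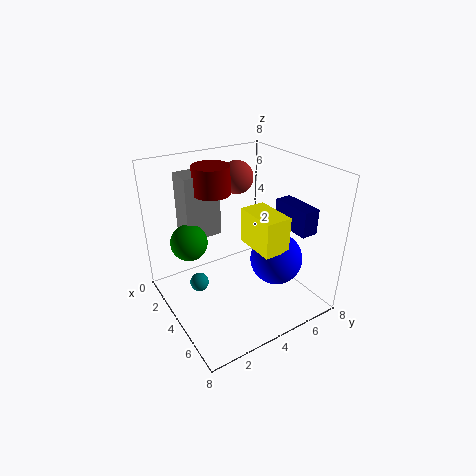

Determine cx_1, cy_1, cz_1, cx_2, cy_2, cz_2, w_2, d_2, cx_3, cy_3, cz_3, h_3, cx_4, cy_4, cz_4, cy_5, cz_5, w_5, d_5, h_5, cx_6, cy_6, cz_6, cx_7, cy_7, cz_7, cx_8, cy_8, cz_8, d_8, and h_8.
cx_1 = 1.5
cy_1 = 5.5
cz_1 = 6.5
cx_2 = 1.5
cy_2 = 1.5
cz_2 = 4
w_2 = 1.5
d_2 = 2
cx_3 = 3
cy_3 = 3
cz_3 = 6.5
h_3 = 1.5
cx_4 = 3
cy_4 = 1.5
cz_4 = 4
cy_5 = 4.5
cz_5 = 3.5
w_5 = 2.5
d_5 = 1.5
h_5 = 2
cx_6 = 4
cy_6 = 1.5
cz_6 = 2
cx_7 = 5
cy_7 = 6
cz_7 = 2.5
cx_8 = 3.5
cy_8 = 7
cz_8 = 4
d_8 = 1
h_8 = 1.5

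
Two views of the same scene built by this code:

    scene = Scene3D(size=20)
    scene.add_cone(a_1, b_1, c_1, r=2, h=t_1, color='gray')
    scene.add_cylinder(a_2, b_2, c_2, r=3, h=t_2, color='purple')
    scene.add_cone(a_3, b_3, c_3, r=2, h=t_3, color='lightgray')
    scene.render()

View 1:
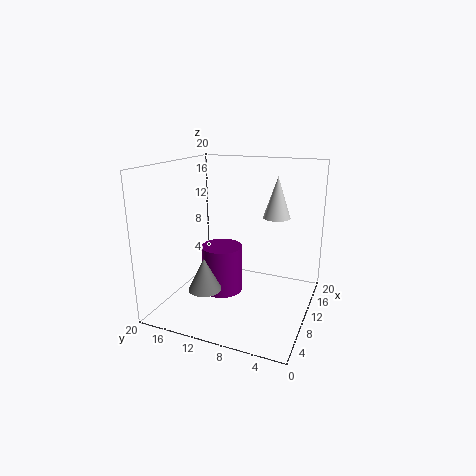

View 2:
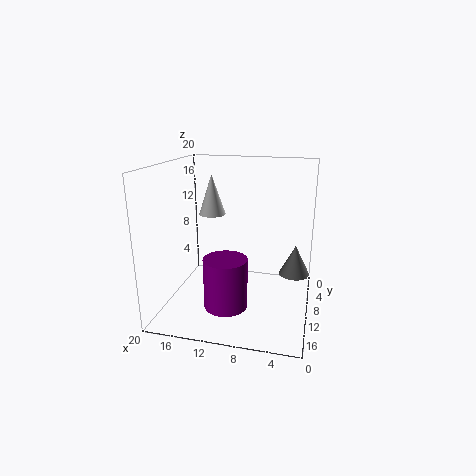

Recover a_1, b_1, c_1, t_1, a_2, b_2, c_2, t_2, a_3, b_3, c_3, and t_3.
a_1 = 2; b_1 = 11; c_1 = 6; t_1 = 4; a_2 = 11; b_2 = 13; c_2 = 1; t_2 = 7; a_3 = 15; b_3 = 6; c_3 = 12; t_3 = 6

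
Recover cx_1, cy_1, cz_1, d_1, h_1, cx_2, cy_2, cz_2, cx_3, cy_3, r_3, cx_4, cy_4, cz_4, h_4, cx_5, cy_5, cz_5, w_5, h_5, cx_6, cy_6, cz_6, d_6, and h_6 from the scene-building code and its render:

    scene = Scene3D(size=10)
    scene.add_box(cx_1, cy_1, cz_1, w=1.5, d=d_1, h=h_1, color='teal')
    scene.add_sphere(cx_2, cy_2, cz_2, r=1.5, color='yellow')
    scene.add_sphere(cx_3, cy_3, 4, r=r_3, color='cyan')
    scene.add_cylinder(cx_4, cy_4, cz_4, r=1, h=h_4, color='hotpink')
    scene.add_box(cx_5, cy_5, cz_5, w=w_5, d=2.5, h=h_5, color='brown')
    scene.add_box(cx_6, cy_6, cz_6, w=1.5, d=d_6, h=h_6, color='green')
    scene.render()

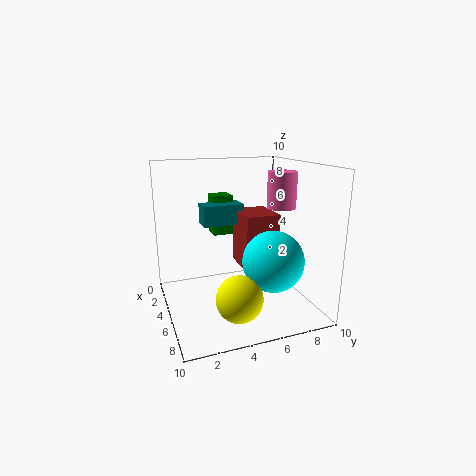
cx_1 = 2, cy_1 = 3, cz_1 = 5.5, d_1 = 3, h_1 = 1.5, cx_2 = 8, cy_2 = 4, cz_2 = 2, cx_3 = 7.5, cy_3 = 6.5, r_3 = 2, cx_4 = 5.5, cy_4 = 8, cz_4 = 7, h_4 = 2.5, cx_5 = 2.5, cy_5 = 5.5, cz_5 = 2.5, w_5 = 3, h_5 = 4, cx_6 = 1, cy_6 = 4, cz_6 = 4.5, d_6 = 1.5, h_6 = 3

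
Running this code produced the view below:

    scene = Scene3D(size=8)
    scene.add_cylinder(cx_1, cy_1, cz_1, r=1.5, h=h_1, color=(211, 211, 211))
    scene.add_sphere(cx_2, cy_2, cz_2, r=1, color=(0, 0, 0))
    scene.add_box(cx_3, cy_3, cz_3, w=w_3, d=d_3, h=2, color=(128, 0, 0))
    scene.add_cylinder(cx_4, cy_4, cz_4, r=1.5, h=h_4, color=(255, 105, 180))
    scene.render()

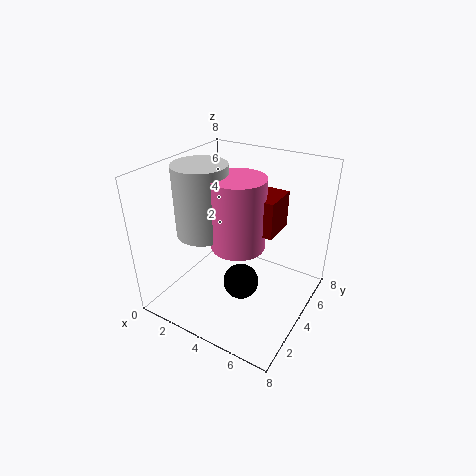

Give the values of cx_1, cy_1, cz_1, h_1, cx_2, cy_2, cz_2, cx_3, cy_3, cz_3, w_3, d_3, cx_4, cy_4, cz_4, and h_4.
cx_1 = 2, cy_1 = 3.5, cz_1 = 4, h_1 = 4, cx_2 = 4.5, cy_2 = 3.5, cz_2 = 1.5, cx_3 = 3.5, cy_3 = 4, cz_3 = 4.5, w_3 = 2.5, d_3 = 2, cx_4 = 4, cy_4 = 4, cz_4 = 3.5, h_4 = 4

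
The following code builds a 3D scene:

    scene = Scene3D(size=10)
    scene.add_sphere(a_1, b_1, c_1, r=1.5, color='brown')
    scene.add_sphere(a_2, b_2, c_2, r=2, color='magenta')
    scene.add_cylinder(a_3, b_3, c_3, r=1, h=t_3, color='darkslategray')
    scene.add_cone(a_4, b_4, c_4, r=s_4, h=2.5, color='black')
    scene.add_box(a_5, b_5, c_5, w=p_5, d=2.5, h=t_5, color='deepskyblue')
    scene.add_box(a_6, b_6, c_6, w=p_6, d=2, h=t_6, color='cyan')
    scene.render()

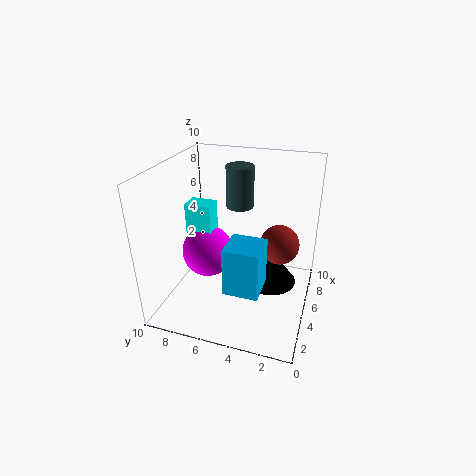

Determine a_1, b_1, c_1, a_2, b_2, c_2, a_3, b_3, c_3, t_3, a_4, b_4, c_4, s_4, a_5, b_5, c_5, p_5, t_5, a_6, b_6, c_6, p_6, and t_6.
a_1 = 7.5, b_1 = 2.5, c_1 = 3.5, a_2 = 6.5, b_2 = 8, c_2 = 2.5, a_3 = 7, b_3 = 5.5, c_3 = 6.5, t_3 = 3, a_4 = 7, b_4 = 3, c_4 = 0.5, s_4 = 2, a_5 = 3, b_5 = 3, c_5 = 1.5, p_5 = 2.5, t_5 = 3.5, a_6 = 6, b_6 = 7.5, c_6 = 4, p_6 = 1.5, t_6 = 2.5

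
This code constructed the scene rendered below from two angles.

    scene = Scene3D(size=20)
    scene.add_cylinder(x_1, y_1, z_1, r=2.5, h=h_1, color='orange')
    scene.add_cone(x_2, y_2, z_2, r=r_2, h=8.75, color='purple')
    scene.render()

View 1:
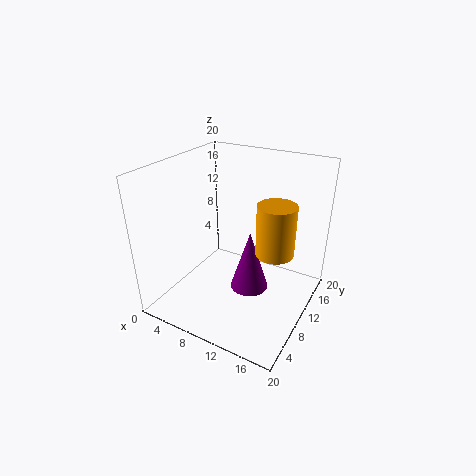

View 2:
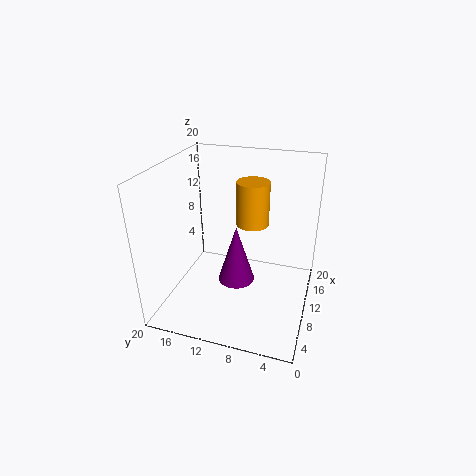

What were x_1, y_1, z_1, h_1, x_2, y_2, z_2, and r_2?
x_1 = 15.75, y_1 = 9.5, z_1 = 9.5, h_1 = 6.75, x_2 = 11.5, y_2 = 10.75, z_2 = 2, r_2 = 2.75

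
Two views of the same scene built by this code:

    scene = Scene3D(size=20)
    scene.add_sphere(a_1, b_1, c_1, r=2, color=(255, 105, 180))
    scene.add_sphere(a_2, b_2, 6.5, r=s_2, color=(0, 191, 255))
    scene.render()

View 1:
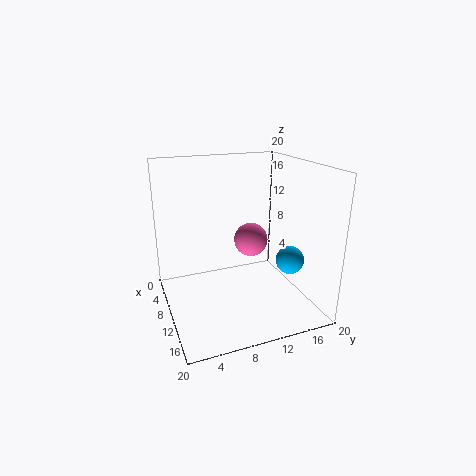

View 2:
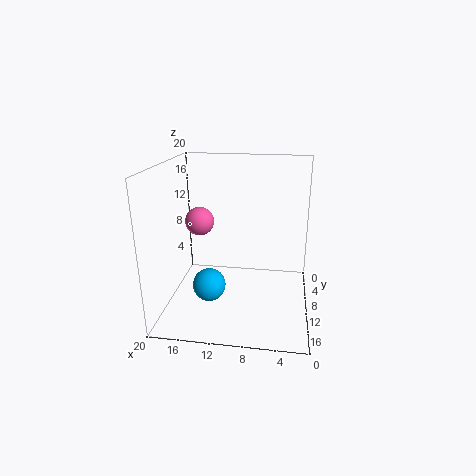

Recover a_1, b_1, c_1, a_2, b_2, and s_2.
a_1 = 15.5
b_1 = 9.5
c_1 = 12
a_2 = 12.5
b_2 = 17
s_2 = 2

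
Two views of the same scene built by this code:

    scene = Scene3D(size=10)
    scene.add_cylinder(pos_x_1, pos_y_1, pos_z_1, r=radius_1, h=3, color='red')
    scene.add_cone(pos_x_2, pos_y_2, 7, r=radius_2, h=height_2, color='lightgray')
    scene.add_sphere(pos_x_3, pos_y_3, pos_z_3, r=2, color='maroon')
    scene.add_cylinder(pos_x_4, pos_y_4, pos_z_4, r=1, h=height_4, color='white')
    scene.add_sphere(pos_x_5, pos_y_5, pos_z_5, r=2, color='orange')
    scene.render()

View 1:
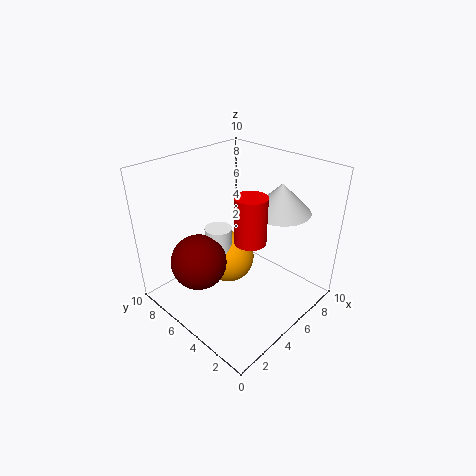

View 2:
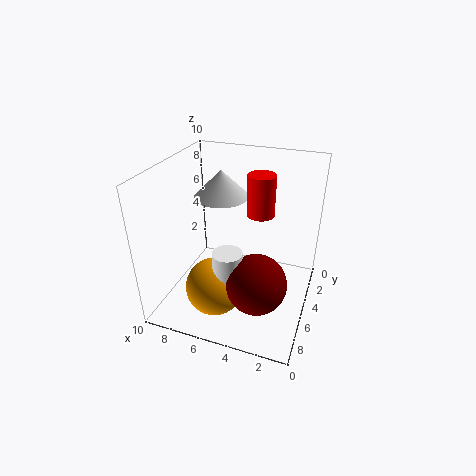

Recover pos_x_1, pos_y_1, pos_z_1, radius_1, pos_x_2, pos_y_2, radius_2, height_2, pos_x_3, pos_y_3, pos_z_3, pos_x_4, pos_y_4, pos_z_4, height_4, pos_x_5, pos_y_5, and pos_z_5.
pos_x_1 = 4; pos_y_1 = 3; pos_z_1 = 6; radius_1 = 1; pos_x_2 = 7; pos_y_2 = 3; radius_2 = 2; height_2 = 2; pos_x_3 = 3; pos_y_3 = 7; pos_z_3 = 3; pos_x_4 = 5; pos_y_4 = 7; pos_z_4 = 3; height_4 = 2; pos_x_5 = 6; pos_y_5 = 7; pos_z_5 = 2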